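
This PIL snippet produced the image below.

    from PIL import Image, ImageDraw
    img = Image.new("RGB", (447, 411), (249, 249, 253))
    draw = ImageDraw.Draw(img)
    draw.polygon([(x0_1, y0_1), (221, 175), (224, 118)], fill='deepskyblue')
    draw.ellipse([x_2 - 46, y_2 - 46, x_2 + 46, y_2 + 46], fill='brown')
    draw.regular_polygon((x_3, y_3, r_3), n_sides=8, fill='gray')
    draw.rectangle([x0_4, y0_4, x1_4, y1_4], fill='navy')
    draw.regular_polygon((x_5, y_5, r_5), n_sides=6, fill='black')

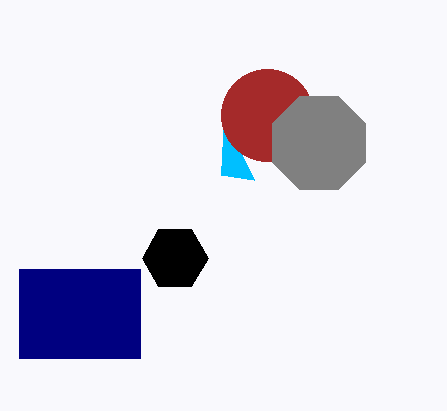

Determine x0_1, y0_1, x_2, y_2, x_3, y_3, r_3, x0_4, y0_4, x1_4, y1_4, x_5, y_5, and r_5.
x0_1 = 254; y0_1 = 180; x_2 = 267; y_2 = 115; x_3 = 319; y_3 = 143; r_3 = 50; x0_4 = 19; y0_4 = 269; x1_4 = 140; y1_4 = 358; x_5 = 175; y_5 = 258; r_5 = 33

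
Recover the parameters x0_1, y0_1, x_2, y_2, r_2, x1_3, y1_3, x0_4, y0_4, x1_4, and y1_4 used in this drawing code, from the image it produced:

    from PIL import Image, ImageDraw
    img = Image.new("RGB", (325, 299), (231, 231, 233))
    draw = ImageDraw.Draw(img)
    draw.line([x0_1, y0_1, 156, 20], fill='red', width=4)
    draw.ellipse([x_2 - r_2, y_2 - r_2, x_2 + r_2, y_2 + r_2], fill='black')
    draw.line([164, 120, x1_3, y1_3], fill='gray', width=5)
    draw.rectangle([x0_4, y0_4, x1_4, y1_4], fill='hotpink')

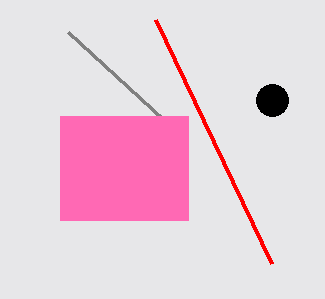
x0_1 = 272
y0_1 = 264
x_2 = 272
y_2 = 100
r_2 = 16
x1_3 = 68
y1_3 = 32
x0_4 = 60
y0_4 = 116
x1_4 = 188
y1_4 = 220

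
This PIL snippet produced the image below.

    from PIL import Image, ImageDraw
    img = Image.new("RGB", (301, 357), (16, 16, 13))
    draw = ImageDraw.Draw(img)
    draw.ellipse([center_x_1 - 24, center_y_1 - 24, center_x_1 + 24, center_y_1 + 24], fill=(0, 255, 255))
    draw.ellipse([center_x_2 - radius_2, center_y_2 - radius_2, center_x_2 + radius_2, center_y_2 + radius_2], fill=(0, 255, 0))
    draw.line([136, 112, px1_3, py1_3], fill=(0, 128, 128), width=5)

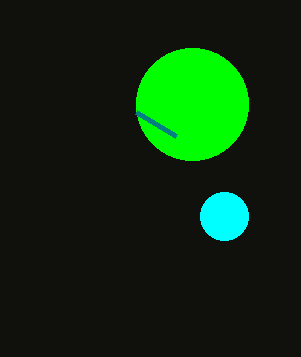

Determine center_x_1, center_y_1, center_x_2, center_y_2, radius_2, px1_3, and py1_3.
center_x_1 = 224; center_y_1 = 216; center_x_2 = 192; center_y_2 = 104; radius_2 = 56; px1_3 = 176; py1_3 = 136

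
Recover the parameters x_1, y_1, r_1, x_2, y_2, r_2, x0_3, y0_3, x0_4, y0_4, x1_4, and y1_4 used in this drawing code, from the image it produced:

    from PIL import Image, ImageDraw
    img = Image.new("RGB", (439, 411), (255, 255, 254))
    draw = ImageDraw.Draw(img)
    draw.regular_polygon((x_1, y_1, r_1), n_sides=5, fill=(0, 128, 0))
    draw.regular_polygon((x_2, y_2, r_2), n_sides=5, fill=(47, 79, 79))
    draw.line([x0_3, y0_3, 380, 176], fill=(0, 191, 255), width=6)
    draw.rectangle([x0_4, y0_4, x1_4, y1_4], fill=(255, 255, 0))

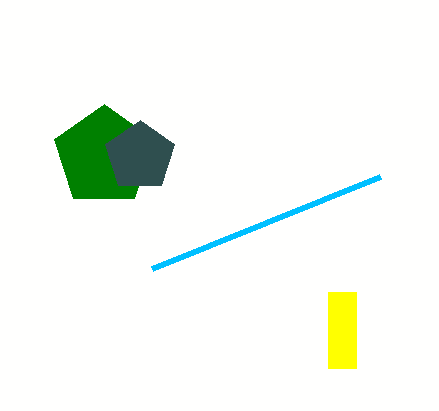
x_1 = 104
y_1 = 156
r_1 = 52
x_2 = 140
y_2 = 156
r_2 = 36
x0_3 = 152
y0_3 = 268
x0_4 = 328
y0_4 = 292
x1_4 = 356
y1_4 = 368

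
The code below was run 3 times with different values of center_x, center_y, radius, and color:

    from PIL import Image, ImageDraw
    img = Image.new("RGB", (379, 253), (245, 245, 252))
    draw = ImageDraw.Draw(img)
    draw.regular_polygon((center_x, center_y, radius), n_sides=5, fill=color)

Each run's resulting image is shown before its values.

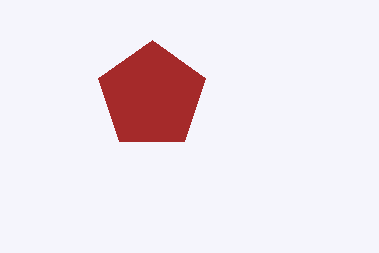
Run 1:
center_x = 152
center_y = 96
radius = 56
color = 'brown'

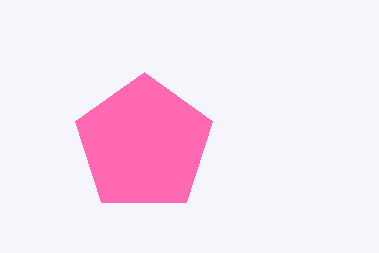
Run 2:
center_x = 144, center_y = 144, radius = 72, color = 'hotpink'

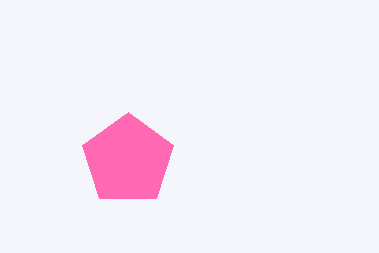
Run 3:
center_x = 128; center_y = 160; radius = 48; color = 'hotpink'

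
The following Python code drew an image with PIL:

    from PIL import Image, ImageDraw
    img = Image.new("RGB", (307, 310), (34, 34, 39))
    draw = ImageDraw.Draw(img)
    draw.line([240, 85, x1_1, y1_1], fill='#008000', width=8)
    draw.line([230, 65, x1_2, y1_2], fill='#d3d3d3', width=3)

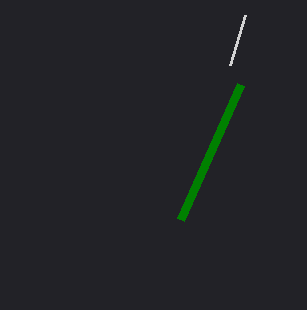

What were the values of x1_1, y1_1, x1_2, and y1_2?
x1_1 = 180
y1_1 = 220
x1_2 = 245
y1_2 = 15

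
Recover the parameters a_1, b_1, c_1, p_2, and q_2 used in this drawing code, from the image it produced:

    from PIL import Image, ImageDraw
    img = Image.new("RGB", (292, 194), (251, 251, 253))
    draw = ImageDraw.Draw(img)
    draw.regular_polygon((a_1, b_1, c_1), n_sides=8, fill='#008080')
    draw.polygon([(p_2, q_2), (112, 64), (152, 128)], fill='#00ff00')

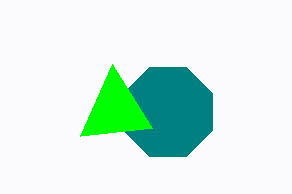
a_1 = 168; b_1 = 112; c_1 = 48; p_2 = 80; q_2 = 136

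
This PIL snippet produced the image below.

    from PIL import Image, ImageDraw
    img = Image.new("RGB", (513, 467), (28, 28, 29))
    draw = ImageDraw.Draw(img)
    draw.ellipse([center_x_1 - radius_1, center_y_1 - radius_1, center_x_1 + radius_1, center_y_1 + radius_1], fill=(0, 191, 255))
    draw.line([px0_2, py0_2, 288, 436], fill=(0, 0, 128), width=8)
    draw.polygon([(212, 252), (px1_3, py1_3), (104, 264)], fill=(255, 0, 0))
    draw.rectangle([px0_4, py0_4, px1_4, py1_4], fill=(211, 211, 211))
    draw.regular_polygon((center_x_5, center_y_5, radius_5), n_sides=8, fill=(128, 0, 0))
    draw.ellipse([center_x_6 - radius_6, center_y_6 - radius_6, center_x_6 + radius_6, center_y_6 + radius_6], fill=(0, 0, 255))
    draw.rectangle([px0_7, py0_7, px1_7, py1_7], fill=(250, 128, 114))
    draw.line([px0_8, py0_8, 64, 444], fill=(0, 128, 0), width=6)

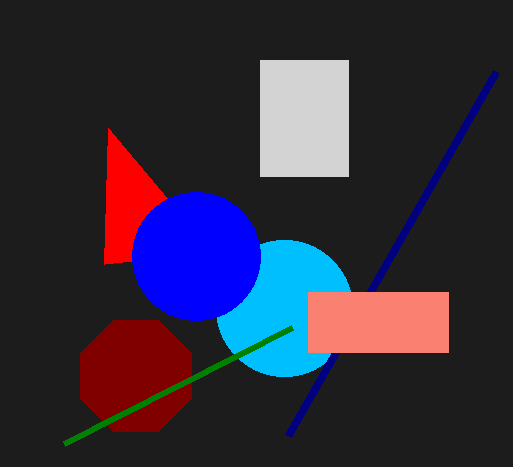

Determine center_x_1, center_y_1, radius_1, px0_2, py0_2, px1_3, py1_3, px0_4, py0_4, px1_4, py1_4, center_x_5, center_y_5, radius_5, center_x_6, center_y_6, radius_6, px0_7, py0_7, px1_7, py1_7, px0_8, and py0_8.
center_x_1 = 284
center_y_1 = 308
radius_1 = 68
px0_2 = 496
py0_2 = 72
px1_3 = 108
py1_3 = 128
px0_4 = 260
py0_4 = 60
px1_4 = 348
py1_4 = 176
center_x_5 = 136
center_y_5 = 376
radius_5 = 60
center_x_6 = 196
center_y_6 = 256
radius_6 = 64
px0_7 = 308
py0_7 = 292
px1_7 = 448
py1_7 = 352
px0_8 = 292
py0_8 = 328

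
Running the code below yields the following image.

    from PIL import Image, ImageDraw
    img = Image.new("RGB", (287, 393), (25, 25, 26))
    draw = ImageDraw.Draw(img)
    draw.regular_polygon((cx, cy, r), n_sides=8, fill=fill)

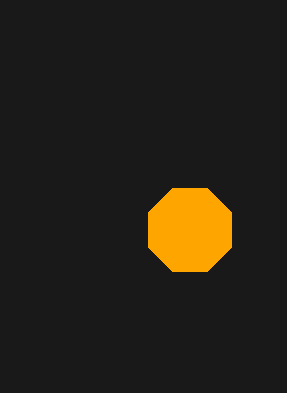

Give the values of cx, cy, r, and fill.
cx = 190, cy = 230, r = 45, fill = 'orange'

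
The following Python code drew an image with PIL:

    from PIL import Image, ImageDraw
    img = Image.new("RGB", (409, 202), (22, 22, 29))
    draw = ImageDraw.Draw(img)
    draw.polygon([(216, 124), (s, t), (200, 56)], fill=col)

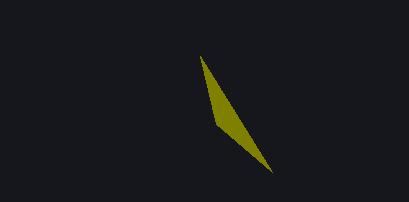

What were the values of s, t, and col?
s = 272
t = 172
col = 'olive'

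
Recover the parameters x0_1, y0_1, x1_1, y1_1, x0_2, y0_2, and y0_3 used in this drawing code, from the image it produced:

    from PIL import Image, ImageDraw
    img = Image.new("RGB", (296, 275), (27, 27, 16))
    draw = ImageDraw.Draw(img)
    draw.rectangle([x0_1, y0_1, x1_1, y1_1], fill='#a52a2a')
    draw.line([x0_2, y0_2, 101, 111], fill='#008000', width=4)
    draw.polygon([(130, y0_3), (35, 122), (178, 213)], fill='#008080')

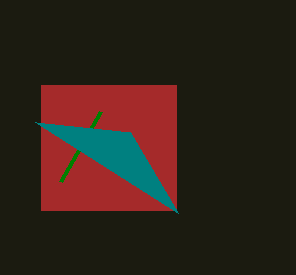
x0_1 = 41
y0_1 = 85
x1_1 = 176
y1_1 = 210
x0_2 = 61
y0_2 = 181
y0_3 = 132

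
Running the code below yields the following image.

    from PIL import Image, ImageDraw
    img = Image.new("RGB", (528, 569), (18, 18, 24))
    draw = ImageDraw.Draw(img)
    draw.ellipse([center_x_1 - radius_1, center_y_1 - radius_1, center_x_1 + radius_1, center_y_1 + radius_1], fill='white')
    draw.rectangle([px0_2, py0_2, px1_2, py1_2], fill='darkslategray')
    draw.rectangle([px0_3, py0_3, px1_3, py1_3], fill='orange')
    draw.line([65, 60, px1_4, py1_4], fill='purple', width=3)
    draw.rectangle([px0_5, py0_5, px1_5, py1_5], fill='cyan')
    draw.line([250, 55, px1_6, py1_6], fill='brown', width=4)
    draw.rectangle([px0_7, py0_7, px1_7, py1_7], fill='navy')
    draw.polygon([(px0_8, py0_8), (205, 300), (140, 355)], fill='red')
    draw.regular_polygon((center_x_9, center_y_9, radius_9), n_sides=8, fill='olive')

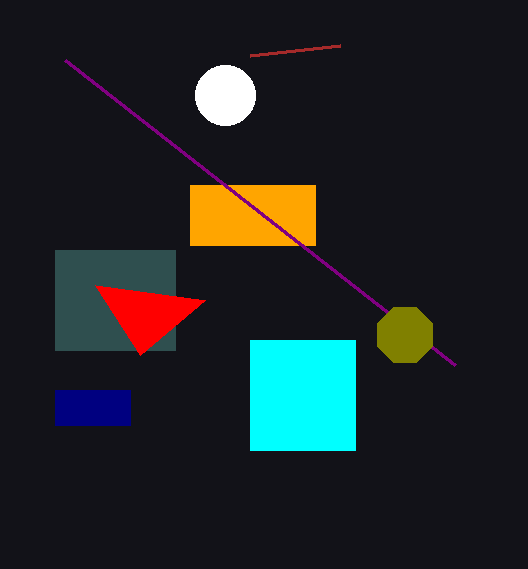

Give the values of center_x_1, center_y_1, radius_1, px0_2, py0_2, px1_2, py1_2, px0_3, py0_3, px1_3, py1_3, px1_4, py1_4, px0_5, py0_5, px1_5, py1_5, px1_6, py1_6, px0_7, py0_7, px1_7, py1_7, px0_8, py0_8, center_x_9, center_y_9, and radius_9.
center_x_1 = 225, center_y_1 = 95, radius_1 = 30, px0_2 = 55, py0_2 = 250, px1_2 = 175, py1_2 = 350, px0_3 = 190, py0_3 = 185, px1_3 = 315, py1_3 = 245, px1_4 = 455, py1_4 = 365, px0_5 = 250, py0_5 = 340, px1_5 = 355, py1_5 = 450, px1_6 = 340, py1_6 = 45, px0_7 = 55, py0_7 = 390, px1_7 = 130, py1_7 = 425, px0_8 = 95, py0_8 = 285, center_x_9 = 405, center_y_9 = 335, radius_9 = 30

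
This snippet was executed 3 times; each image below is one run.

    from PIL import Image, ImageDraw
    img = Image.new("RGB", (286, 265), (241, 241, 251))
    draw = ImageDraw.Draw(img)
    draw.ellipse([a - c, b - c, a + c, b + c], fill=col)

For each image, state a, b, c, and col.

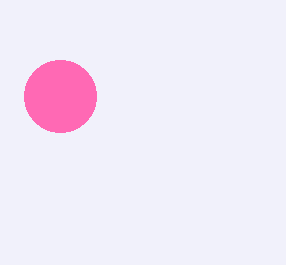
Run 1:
a = 60, b = 96, c = 36, col = 'hotpink'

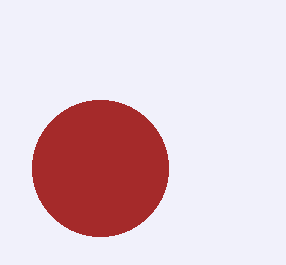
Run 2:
a = 100; b = 168; c = 68; col = 'brown'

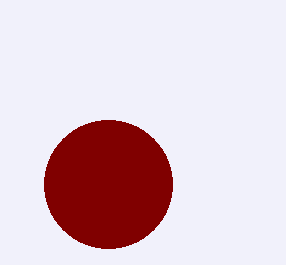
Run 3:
a = 108, b = 184, c = 64, col = 'maroon'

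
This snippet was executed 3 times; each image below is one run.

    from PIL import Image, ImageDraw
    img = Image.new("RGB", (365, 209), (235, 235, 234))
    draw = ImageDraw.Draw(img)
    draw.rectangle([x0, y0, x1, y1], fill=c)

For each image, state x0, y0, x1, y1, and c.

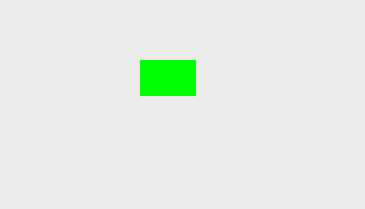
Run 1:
x0 = 140
y0 = 60
x1 = 195
y1 = 95
c = 'lime'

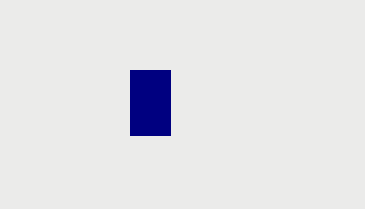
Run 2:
x0 = 130
y0 = 70
x1 = 170
y1 = 135
c = 'navy'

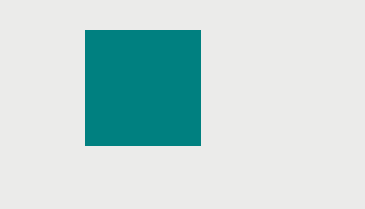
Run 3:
x0 = 85, y0 = 30, x1 = 200, y1 = 145, c = 'teal'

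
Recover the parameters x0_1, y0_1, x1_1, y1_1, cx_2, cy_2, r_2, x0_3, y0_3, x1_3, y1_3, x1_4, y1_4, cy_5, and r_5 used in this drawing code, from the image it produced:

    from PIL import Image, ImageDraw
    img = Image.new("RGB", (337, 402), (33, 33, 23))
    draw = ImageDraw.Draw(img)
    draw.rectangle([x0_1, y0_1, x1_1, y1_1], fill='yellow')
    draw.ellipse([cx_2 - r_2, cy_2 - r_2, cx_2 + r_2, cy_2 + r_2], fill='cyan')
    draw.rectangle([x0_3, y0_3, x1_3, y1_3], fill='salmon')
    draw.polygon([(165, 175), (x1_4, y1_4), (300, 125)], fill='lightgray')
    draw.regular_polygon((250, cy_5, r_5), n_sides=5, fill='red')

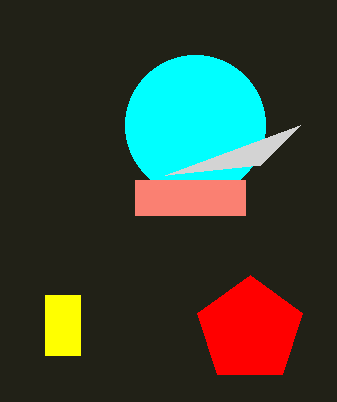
x0_1 = 45, y0_1 = 295, x1_1 = 80, y1_1 = 355, cx_2 = 195, cy_2 = 125, r_2 = 70, x0_3 = 135, y0_3 = 180, x1_3 = 245, y1_3 = 215, x1_4 = 260, y1_4 = 165, cy_5 = 330, r_5 = 55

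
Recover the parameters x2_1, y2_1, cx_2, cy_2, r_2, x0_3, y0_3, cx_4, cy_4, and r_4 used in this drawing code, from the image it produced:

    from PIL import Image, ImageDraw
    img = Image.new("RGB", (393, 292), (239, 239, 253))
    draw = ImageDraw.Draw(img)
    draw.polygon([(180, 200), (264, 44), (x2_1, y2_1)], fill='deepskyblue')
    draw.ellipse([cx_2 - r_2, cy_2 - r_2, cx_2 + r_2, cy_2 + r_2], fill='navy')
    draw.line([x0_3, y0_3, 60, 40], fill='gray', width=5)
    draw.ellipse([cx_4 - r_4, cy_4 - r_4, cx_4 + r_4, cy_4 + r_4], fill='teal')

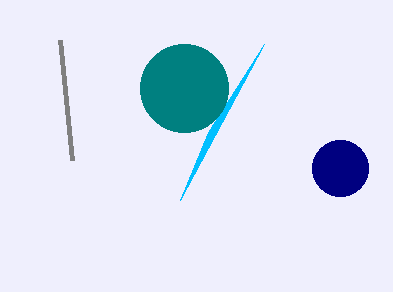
x2_1 = 208
y2_1 = 132
cx_2 = 340
cy_2 = 168
r_2 = 28
x0_3 = 72
y0_3 = 160
cx_4 = 184
cy_4 = 88
r_4 = 44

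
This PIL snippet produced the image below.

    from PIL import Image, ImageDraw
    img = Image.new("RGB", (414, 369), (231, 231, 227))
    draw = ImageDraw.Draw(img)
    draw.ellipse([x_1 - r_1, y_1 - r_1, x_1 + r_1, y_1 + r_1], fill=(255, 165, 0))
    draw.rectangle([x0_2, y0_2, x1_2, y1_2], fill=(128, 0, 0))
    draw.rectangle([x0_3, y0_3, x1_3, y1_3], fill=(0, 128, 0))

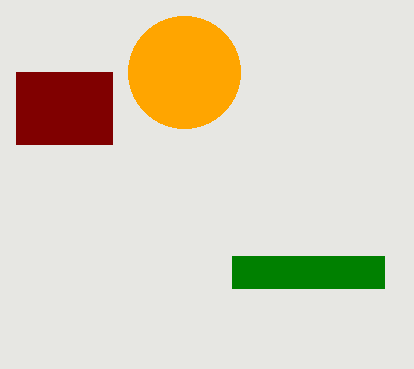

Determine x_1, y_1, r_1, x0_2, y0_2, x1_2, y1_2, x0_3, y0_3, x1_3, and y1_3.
x_1 = 184
y_1 = 72
r_1 = 56
x0_2 = 16
y0_2 = 72
x1_2 = 112
y1_2 = 144
x0_3 = 232
y0_3 = 256
x1_3 = 384
y1_3 = 288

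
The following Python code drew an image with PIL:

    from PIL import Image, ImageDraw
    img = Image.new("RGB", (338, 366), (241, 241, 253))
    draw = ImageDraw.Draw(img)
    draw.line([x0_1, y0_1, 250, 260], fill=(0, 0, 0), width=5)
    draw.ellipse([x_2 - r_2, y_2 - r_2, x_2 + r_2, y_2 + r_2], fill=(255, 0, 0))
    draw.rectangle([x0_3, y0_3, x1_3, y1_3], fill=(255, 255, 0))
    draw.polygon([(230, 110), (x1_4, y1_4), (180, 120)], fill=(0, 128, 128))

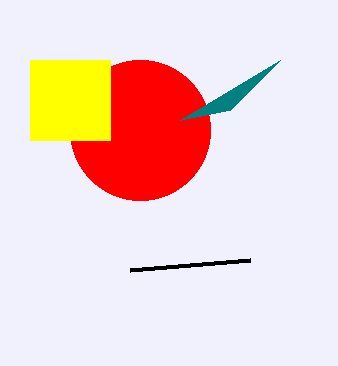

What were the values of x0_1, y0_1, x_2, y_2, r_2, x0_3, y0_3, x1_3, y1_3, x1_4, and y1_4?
x0_1 = 130, y0_1 = 270, x_2 = 140, y_2 = 130, r_2 = 70, x0_3 = 30, y0_3 = 60, x1_3 = 110, y1_3 = 140, x1_4 = 280, y1_4 = 60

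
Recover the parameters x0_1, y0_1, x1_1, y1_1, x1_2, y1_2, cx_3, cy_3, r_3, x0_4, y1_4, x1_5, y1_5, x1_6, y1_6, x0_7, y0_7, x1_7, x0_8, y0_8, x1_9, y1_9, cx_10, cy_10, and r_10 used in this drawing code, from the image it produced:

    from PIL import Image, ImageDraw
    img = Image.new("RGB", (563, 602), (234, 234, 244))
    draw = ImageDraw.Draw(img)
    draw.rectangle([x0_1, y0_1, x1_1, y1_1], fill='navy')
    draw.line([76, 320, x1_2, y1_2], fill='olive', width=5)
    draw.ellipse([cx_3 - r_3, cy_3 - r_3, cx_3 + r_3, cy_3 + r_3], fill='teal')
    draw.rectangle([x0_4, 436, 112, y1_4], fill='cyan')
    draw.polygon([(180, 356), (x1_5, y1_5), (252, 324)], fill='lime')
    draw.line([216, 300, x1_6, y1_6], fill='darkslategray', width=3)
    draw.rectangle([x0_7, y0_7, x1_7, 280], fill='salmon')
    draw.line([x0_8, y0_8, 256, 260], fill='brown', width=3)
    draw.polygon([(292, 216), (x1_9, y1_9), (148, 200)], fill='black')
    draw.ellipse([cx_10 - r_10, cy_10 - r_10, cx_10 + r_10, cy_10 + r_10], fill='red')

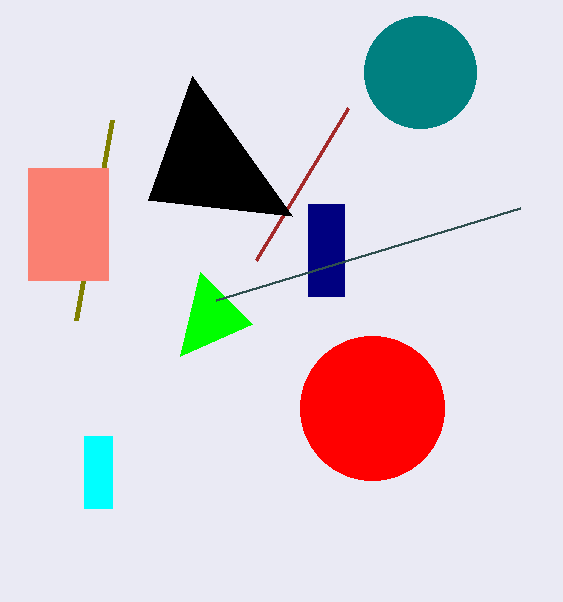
x0_1 = 308; y0_1 = 204; x1_1 = 344; y1_1 = 296; x1_2 = 112; y1_2 = 120; cx_3 = 420; cy_3 = 72; r_3 = 56; x0_4 = 84; y1_4 = 508; x1_5 = 200; y1_5 = 272; x1_6 = 520; y1_6 = 208; x0_7 = 28; y0_7 = 168; x1_7 = 108; x0_8 = 348; y0_8 = 108; x1_9 = 192; y1_9 = 76; cx_10 = 372; cy_10 = 408; r_10 = 72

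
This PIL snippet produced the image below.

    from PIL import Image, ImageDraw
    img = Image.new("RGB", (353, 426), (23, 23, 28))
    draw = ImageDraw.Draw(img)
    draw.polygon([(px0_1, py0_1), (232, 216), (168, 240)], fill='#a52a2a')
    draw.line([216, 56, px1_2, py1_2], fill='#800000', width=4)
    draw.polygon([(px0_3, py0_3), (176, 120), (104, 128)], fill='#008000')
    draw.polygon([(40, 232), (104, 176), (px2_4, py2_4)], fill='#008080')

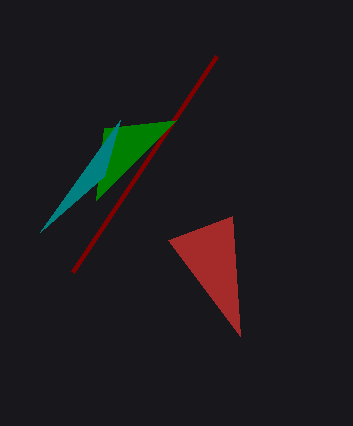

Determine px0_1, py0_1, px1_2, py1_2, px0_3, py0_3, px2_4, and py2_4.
px0_1 = 240, py0_1 = 336, px1_2 = 72, py1_2 = 272, px0_3 = 96, py0_3 = 200, px2_4 = 120, py2_4 = 120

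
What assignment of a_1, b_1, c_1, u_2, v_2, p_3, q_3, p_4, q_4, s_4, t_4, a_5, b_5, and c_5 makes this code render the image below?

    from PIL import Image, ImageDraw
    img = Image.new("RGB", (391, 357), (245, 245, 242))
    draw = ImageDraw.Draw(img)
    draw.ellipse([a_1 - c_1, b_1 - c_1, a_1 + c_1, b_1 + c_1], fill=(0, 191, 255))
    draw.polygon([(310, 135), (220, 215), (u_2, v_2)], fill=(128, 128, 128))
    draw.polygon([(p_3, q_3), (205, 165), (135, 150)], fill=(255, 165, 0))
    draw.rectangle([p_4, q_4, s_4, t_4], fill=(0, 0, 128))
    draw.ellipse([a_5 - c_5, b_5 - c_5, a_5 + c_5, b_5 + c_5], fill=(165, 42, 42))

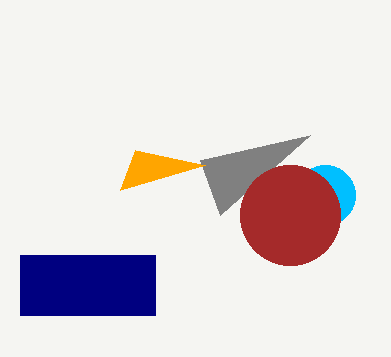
a_1 = 325, b_1 = 195, c_1 = 30, u_2 = 200, v_2 = 160, p_3 = 120, q_3 = 190, p_4 = 20, q_4 = 255, s_4 = 155, t_4 = 315, a_5 = 290, b_5 = 215, c_5 = 50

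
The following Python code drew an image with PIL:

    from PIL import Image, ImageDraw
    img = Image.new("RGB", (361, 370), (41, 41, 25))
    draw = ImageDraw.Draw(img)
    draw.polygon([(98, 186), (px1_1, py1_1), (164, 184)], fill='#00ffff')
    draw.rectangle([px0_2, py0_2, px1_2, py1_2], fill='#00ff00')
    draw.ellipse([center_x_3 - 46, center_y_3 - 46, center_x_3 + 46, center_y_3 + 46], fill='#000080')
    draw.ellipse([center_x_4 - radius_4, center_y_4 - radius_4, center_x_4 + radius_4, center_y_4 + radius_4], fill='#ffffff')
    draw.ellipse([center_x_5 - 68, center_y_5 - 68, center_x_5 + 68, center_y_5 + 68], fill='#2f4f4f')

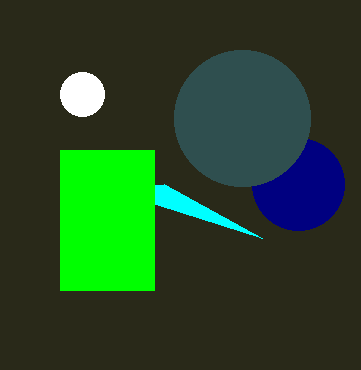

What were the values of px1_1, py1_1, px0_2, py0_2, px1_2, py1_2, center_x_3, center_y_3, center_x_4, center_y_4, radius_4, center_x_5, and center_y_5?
px1_1 = 262, py1_1 = 238, px0_2 = 60, py0_2 = 150, px1_2 = 154, py1_2 = 290, center_x_3 = 298, center_y_3 = 184, center_x_4 = 82, center_y_4 = 94, radius_4 = 22, center_x_5 = 242, center_y_5 = 118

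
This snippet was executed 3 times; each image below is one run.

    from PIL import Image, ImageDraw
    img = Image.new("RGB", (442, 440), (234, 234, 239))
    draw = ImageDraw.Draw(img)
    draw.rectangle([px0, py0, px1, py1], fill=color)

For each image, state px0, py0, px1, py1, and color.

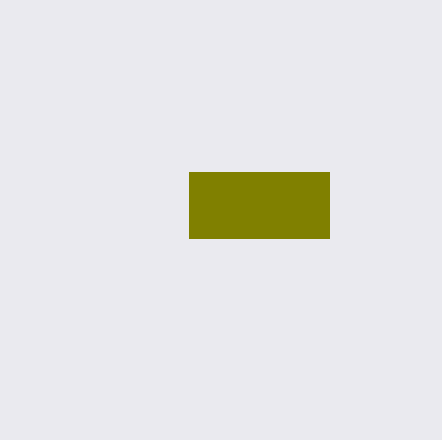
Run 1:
px0 = 189
py0 = 172
px1 = 329
py1 = 238
color = 'olive'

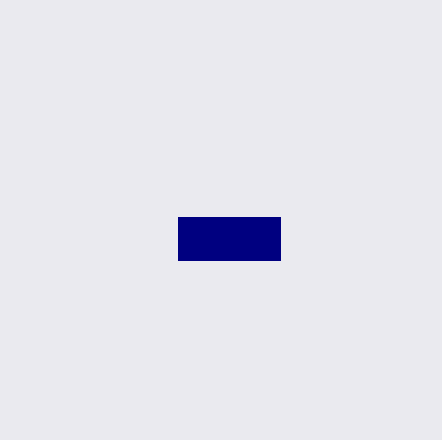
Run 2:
px0 = 178; py0 = 217; px1 = 280; py1 = 260; color = 'navy'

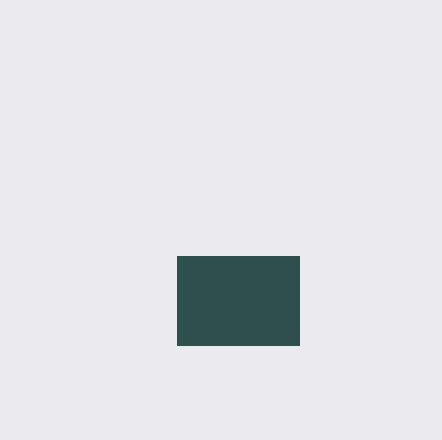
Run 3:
px0 = 177
py0 = 256
px1 = 299
py1 = 345
color = 'darkslategray'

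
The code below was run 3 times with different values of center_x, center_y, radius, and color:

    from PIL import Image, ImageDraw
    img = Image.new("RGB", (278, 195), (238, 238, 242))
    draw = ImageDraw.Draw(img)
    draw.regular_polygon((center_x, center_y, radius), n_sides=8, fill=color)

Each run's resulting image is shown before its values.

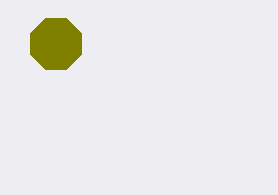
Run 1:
center_x = 56
center_y = 44
radius = 28
color = 'olive'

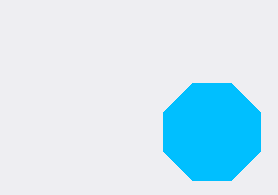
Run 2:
center_x = 212
center_y = 132
radius = 52
color = 'deepskyblue'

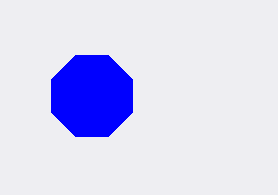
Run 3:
center_x = 92; center_y = 96; radius = 44; color = 'blue'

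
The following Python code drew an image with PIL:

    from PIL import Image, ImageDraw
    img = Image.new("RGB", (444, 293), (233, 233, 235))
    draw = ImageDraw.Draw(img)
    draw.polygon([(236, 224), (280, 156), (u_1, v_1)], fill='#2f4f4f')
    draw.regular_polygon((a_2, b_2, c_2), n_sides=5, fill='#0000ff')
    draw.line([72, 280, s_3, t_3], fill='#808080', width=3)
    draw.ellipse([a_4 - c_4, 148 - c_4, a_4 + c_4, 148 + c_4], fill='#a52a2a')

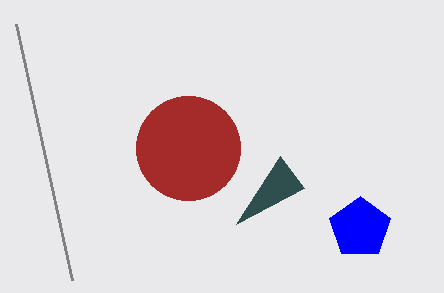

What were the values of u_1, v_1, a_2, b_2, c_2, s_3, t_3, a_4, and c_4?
u_1 = 304
v_1 = 188
a_2 = 360
b_2 = 228
c_2 = 32
s_3 = 16
t_3 = 24
a_4 = 188
c_4 = 52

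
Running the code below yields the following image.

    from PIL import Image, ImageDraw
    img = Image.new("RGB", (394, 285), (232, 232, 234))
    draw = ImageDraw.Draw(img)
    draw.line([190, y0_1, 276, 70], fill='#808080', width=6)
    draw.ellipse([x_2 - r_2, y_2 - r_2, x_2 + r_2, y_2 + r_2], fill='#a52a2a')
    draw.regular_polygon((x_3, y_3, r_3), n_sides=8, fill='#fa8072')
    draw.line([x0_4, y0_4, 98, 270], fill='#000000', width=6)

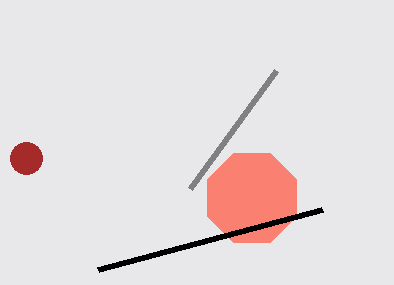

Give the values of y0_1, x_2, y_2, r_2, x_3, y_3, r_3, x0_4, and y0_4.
y0_1 = 188; x_2 = 26; y_2 = 158; r_2 = 16; x_3 = 252; y_3 = 198; r_3 = 48; x0_4 = 322; y0_4 = 210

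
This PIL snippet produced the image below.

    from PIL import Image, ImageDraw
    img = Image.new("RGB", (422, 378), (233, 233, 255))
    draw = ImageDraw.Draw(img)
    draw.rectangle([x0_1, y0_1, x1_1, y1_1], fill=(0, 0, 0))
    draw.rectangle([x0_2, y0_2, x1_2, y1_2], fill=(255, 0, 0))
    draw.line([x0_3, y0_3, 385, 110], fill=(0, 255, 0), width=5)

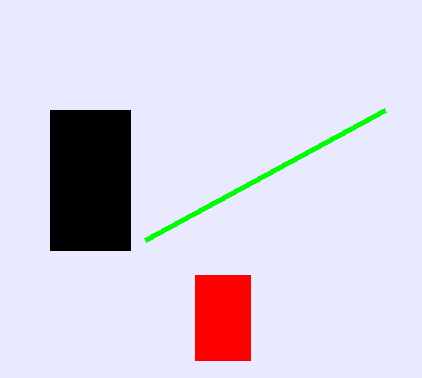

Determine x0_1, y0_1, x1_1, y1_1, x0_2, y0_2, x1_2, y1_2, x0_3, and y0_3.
x0_1 = 50
y0_1 = 110
x1_1 = 130
y1_1 = 250
x0_2 = 195
y0_2 = 275
x1_2 = 250
y1_2 = 360
x0_3 = 145
y0_3 = 240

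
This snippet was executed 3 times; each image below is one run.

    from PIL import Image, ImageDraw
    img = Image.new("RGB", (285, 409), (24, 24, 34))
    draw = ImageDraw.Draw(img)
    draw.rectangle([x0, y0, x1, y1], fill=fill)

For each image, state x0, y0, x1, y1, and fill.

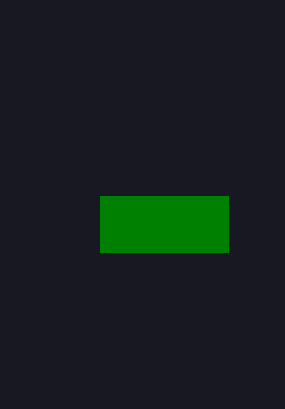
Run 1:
x0 = 100
y0 = 196
x1 = 228
y1 = 252
fill = 'green'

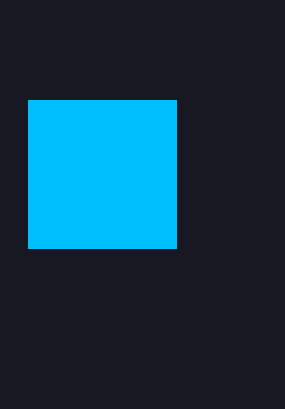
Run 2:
x0 = 28; y0 = 100; x1 = 176; y1 = 248; fill = 'deepskyblue'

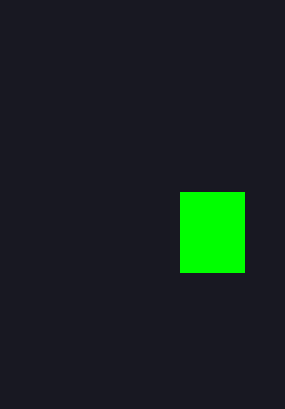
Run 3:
x0 = 180, y0 = 192, x1 = 244, y1 = 272, fill = 'lime'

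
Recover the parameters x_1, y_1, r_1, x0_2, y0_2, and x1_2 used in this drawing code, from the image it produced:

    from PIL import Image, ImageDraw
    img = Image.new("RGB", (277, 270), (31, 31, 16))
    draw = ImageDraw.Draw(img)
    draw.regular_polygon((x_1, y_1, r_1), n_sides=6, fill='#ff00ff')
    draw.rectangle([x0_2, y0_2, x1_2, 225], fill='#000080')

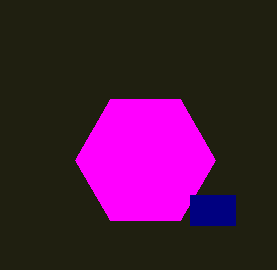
x_1 = 145
y_1 = 160
r_1 = 70
x0_2 = 190
y0_2 = 195
x1_2 = 235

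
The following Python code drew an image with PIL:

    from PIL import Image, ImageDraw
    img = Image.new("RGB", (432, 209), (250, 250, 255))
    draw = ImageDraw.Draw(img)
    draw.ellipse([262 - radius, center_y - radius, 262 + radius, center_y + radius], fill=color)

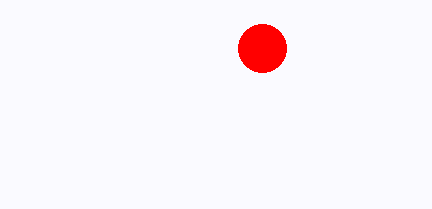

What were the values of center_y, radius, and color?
center_y = 48; radius = 24; color = 'red'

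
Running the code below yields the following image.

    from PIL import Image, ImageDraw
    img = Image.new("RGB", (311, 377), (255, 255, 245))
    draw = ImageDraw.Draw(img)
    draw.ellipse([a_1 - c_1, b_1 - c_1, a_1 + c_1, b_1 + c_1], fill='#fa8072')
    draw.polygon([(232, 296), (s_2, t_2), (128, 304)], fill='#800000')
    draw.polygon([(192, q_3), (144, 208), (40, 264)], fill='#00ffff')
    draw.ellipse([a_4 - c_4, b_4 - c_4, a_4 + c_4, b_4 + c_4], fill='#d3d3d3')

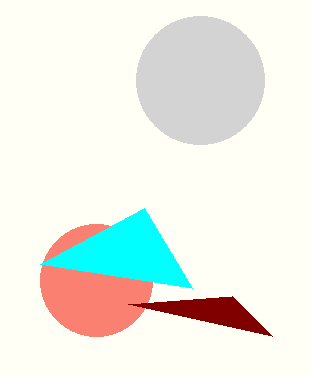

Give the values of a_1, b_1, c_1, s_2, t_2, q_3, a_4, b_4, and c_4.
a_1 = 96; b_1 = 280; c_1 = 56; s_2 = 272; t_2 = 336; q_3 = 288; a_4 = 200; b_4 = 80; c_4 = 64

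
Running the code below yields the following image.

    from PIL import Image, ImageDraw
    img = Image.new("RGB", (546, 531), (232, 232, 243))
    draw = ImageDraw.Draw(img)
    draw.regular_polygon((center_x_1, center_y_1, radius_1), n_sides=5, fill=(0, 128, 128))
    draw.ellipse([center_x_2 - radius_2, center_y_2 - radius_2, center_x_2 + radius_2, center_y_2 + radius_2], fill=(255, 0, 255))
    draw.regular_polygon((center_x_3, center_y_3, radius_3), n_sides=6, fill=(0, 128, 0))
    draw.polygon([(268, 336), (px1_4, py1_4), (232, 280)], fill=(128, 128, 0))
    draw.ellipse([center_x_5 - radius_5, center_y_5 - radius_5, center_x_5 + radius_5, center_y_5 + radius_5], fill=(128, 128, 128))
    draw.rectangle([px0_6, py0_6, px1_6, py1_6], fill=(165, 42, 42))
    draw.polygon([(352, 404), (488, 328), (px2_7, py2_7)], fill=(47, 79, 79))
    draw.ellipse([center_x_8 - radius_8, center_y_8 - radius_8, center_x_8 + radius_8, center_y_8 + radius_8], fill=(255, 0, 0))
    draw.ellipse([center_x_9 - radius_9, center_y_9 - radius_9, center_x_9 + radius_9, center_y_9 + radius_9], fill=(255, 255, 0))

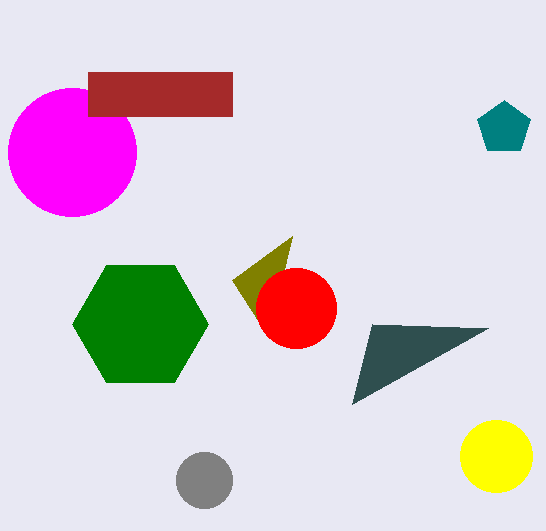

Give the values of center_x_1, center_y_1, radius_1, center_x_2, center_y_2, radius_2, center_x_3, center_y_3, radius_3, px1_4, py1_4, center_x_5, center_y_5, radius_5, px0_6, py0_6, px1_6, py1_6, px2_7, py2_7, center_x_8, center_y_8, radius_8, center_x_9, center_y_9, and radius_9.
center_x_1 = 504; center_y_1 = 128; radius_1 = 28; center_x_2 = 72; center_y_2 = 152; radius_2 = 64; center_x_3 = 140; center_y_3 = 324; radius_3 = 68; px1_4 = 292; py1_4 = 236; center_x_5 = 204; center_y_5 = 480; radius_5 = 28; px0_6 = 88; py0_6 = 72; px1_6 = 232; py1_6 = 116; px2_7 = 372; py2_7 = 324; center_x_8 = 296; center_y_8 = 308; radius_8 = 40; center_x_9 = 496; center_y_9 = 456; radius_9 = 36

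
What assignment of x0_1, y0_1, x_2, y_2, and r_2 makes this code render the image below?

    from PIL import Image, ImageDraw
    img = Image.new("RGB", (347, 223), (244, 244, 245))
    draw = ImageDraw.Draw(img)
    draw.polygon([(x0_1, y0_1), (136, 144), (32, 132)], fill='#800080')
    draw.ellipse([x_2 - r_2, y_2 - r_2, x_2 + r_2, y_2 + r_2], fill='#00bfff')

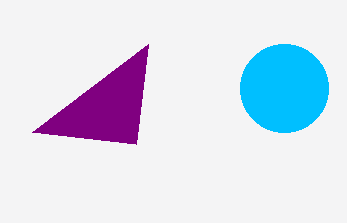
x0_1 = 148
y0_1 = 44
x_2 = 284
y_2 = 88
r_2 = 44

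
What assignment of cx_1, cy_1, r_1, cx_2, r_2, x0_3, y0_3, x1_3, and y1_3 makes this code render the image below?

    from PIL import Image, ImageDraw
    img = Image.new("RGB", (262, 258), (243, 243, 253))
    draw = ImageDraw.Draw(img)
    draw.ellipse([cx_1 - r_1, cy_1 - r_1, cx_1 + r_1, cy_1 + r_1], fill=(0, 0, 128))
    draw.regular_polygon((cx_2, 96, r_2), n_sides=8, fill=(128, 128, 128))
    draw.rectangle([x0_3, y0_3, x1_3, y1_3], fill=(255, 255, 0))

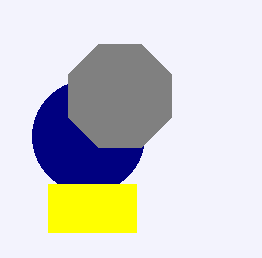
cx_1 = 88
cy_1 = 136
r_1 = 56
cx_2 = 120
r_2 = 56
x0_3 = 48
y0_3 = 184
x1_3 = 136
y1_3 = 232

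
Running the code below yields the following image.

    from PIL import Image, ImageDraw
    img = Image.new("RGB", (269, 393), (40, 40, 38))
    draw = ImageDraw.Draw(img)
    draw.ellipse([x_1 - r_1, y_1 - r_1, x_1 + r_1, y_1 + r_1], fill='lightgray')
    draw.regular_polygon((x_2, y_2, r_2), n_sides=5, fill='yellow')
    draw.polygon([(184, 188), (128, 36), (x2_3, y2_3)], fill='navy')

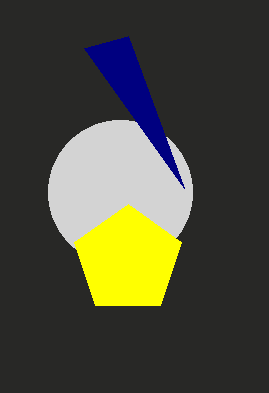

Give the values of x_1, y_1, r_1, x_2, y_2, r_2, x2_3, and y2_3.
x_1 = 120; y_1 = 192; r_1 = 72; x_2 = 128; y_2 = 260; r_2 = 56; x2_3 = 84; y2_3 = 48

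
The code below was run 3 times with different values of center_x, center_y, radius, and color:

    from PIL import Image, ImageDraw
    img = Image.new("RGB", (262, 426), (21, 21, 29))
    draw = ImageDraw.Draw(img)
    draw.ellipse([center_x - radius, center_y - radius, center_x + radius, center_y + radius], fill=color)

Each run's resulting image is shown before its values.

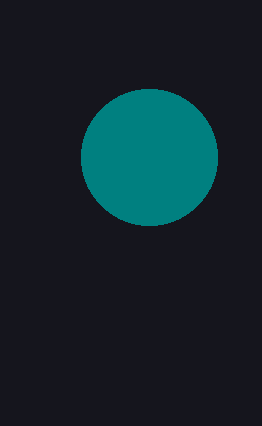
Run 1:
center_x = 149
center_y = 157
radius = 68
color = 'teal'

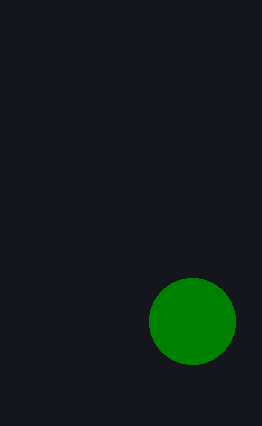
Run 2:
center_x = 192
center_y = 321
radius = 43
color = 'green'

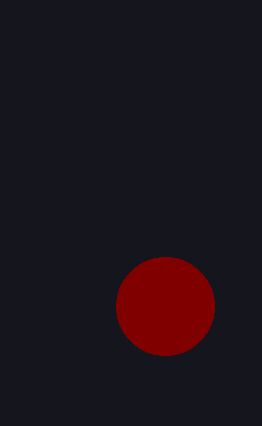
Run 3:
center_x = 165; center_y = 306; radius = 49; color = 'maroon'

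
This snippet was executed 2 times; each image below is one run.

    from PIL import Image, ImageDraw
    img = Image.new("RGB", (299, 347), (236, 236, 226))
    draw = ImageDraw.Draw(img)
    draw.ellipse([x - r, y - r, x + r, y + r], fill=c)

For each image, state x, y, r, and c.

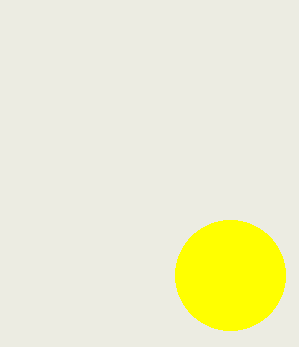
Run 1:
x = 230
y = 275
r = 55
c = 'yellow'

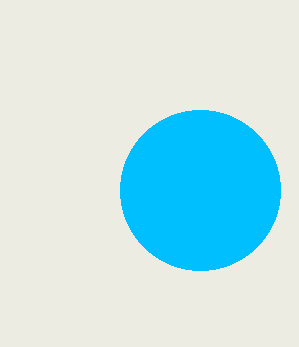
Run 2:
x = 200; y = 190; r = 80; c = 'deepskyblue'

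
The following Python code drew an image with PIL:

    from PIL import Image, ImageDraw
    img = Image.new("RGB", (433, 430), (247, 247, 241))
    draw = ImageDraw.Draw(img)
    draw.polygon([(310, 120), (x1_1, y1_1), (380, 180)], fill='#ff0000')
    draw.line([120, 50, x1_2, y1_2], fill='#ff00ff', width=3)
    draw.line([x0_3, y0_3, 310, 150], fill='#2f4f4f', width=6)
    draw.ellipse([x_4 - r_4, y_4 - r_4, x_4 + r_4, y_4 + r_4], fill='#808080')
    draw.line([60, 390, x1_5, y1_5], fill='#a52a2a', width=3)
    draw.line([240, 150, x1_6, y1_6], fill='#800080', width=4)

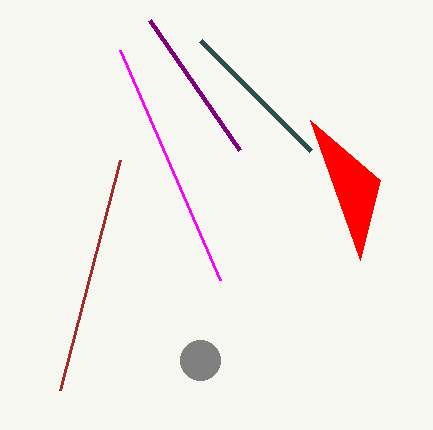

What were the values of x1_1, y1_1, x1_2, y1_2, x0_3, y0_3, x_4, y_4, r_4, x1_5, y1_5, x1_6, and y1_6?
x1_1 = 360; y1_1 = 260; x1_2 = 220; y1_2 = 280; x0_3 = 200; y0_3 = 40; x_4 = 200; y_4 = 360; r_4 = 20; x1_5 = 120; y1_5 = 160; x1_6 = 150; y1_6 = 20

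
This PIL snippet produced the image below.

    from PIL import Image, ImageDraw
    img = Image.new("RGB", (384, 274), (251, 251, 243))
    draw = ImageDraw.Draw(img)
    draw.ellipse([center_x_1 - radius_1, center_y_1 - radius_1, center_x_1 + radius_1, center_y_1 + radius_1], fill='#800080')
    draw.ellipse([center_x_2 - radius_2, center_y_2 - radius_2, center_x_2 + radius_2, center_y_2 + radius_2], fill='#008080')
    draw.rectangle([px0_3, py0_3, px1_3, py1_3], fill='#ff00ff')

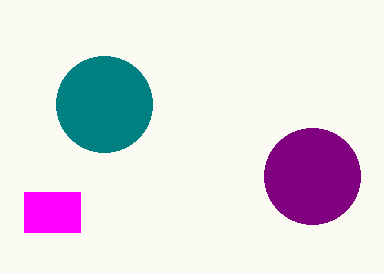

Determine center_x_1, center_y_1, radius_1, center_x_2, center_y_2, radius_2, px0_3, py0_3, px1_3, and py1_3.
center_x_1 = 312; center_y_1 = 176; radius_1 = 48; center_x_2 = 104; center_y_2 = 104; radius_2 = 48; px0_3 = 24; py0_3 = 192; px1_3 = 80; py1_3 = 232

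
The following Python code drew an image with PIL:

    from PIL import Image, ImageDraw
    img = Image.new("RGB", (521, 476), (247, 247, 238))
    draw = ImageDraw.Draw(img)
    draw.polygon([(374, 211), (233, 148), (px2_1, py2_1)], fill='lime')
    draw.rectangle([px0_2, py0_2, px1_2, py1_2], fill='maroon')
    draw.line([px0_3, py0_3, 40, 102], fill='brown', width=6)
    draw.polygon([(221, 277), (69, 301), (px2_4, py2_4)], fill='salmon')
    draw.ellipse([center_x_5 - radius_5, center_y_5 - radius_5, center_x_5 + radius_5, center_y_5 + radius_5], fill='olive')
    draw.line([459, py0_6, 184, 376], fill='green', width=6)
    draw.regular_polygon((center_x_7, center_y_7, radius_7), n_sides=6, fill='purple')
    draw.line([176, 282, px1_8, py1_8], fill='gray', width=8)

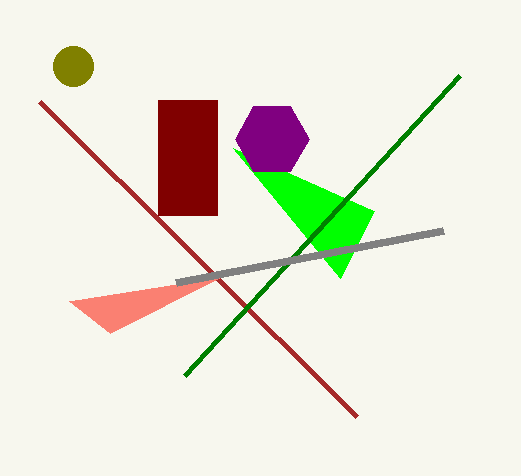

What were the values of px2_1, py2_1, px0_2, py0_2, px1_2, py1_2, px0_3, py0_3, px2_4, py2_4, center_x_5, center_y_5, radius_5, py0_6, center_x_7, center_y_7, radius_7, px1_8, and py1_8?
px2_1 = 340; py2_1 = 278; px0_2 = 158; py0_2 = 100; px1_2 = 217; py1_2 = 215; px0_3 = 357; py0_3 = 417; px2_4 = 110; py2_4 = 333; center_x_5 = 73; center_y_5 = 66; radius_5 = 20; py0_6 = 76; center_x_7 = 272; center_y_7 = 139; radius_7 = 37; px1_8 = 443; py1_8 = 230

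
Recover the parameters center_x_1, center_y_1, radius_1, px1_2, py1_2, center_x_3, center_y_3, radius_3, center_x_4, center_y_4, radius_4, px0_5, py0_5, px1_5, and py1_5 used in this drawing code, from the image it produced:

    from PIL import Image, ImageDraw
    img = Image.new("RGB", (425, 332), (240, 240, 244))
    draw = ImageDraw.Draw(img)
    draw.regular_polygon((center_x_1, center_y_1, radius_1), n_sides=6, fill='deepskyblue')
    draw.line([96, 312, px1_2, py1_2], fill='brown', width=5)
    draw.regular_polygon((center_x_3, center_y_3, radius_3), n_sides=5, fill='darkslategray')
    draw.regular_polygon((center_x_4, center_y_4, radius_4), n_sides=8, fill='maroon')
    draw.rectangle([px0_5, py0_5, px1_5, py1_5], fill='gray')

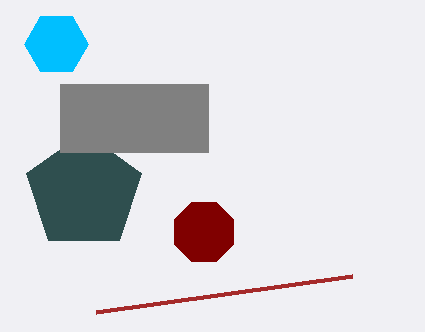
center_x_1 = 56, center_y_1 = 44, radius_1 = 32, px1_2 = 352, py1_2 = 276, center_x_3 = 84, center_y_3 = 192, radius_3 = 60, center_x_4 = 204, center_y_4 = 232, radius_4 = 32, px0_5 = 60, py0_5 = 84, px1_5 = 208, py1_5 = 152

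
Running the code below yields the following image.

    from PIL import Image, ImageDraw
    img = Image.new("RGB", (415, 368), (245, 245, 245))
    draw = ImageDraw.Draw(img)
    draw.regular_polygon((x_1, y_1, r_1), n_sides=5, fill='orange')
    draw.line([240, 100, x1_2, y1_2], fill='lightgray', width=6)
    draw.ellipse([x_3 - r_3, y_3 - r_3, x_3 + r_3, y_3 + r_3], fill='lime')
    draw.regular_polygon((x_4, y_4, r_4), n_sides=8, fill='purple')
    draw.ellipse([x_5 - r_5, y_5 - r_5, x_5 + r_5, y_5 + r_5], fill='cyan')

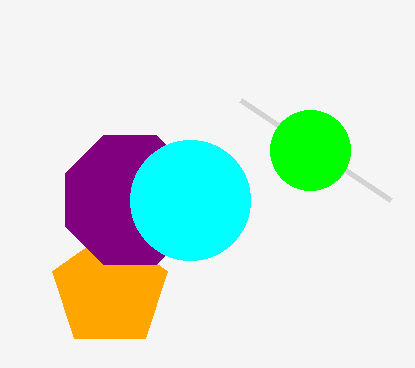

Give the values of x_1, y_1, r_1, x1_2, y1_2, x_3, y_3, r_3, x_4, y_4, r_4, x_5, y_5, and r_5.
x_1 = 110
y_1 = 290
r_1 = 60
x1_2 = 390
y1_2 = 200
x_3 = 310
y_3 = 150
r_3 = 40
x_4 = 130
y_4 = 200
r_4 = 70
x_5 = 190
y_5 = 200
r_5 = 60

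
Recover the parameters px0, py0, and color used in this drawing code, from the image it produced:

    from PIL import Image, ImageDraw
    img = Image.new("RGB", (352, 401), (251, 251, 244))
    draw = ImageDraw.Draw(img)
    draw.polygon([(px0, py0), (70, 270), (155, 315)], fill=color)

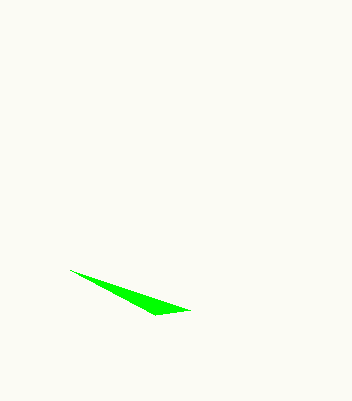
px0 = 190; py0 = 310; color = 'lime'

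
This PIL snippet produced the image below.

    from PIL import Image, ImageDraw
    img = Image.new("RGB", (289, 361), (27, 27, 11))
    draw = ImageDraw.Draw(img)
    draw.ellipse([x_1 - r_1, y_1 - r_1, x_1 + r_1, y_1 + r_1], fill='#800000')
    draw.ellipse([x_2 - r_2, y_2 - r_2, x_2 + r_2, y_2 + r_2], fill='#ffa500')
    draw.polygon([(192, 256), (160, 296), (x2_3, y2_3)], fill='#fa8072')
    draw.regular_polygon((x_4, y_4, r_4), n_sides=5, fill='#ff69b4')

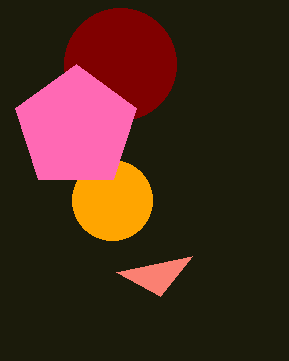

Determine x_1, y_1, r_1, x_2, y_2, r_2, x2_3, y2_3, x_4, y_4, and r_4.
x_1 = 120, y_1 = 64, r_1 = 56, x_2 = 112, y_2 = 200, r_2 = 40, x2_3 = 116, y2_3 = 272, x_4 = 76, y_4 = 128, r_4 = 64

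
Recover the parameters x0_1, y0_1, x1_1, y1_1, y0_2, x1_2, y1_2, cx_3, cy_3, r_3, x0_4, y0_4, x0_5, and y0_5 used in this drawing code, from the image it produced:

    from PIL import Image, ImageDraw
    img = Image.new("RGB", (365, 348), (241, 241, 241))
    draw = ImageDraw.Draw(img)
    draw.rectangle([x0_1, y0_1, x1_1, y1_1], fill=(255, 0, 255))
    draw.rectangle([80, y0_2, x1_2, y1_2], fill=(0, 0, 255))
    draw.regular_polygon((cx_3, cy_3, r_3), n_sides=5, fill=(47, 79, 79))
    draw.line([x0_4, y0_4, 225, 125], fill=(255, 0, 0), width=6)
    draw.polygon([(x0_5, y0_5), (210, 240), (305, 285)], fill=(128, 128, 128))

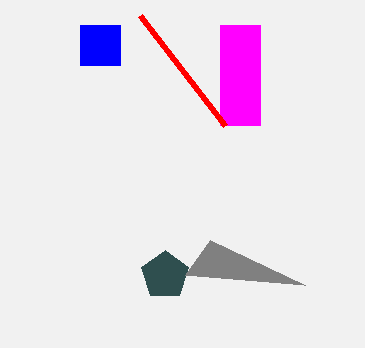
x0_1 = 220
y0_1 = 25
x1_1 = 260
y1_1 = 125
y0_2 = 25
x1_2 = 120
y1_2 = 65
cx_3 = 165
cy_3 = 275
r_3 = 25
x0_4 = 140
y0_4 = 15
x0_5 = 185
y0_5 = 275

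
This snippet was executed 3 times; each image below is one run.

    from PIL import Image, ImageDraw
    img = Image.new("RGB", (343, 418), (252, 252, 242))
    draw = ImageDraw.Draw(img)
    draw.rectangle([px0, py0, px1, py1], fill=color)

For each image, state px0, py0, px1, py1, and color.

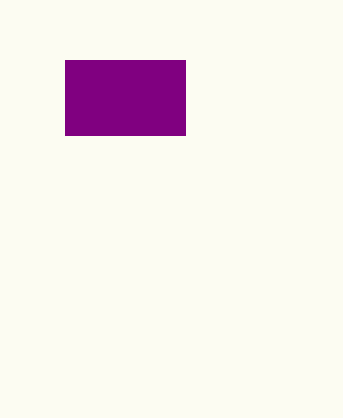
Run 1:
px0 = 65; py0 = 60; px1 = 185; py1 = 135; color = 'purple'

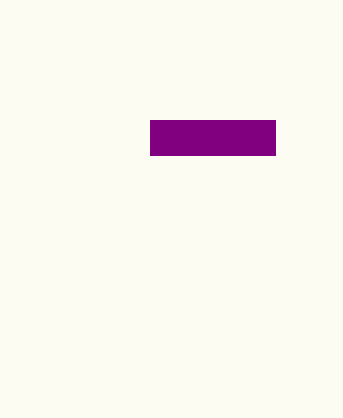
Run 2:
px0 = 150; py0 = 120; px1 = 275; py1 = 155; color = 'purple'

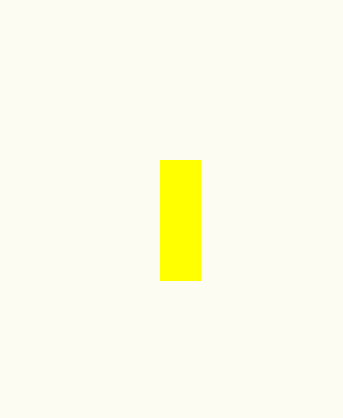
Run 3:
px0 = 160
py0 = 160
px1 = 200
py1 = 280
color = 'yellow'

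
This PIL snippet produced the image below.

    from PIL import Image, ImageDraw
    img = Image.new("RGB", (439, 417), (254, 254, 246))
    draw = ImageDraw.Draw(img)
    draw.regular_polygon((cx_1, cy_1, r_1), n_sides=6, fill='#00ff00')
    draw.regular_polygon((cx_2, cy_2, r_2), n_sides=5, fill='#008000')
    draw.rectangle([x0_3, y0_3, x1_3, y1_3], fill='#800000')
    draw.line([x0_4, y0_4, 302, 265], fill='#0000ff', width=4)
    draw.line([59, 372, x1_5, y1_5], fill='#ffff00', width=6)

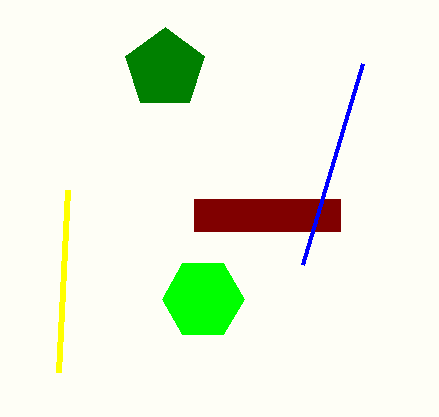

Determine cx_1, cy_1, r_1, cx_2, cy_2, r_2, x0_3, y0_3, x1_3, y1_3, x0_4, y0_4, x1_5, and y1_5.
cx_1 = 203; cy_1 = 299; r_1 = 41; cx_2 = 165; cy_2 = 69; r_2 = 42; x0_3 = 194; y0_3 = 199; x1_3 = 340; y1_3 = 231; x0_4 = 362; y0_4 = 64; x1_5 = 68; y1_5 = 190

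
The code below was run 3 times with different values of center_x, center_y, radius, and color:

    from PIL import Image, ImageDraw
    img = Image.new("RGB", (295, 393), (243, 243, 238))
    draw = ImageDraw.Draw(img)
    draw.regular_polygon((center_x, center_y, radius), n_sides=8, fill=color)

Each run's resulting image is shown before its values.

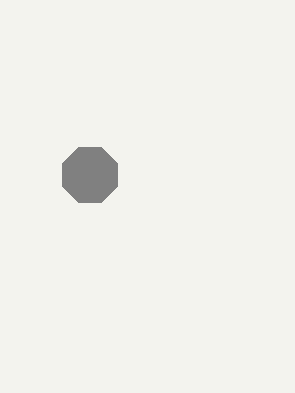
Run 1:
center_x = 90, center_y = 175, radius = 30, color = 'gray'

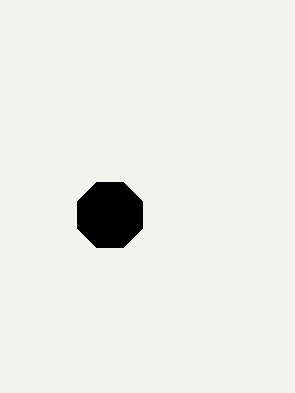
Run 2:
center_x = 110; center_y = 215; radius = 35; color = 'black'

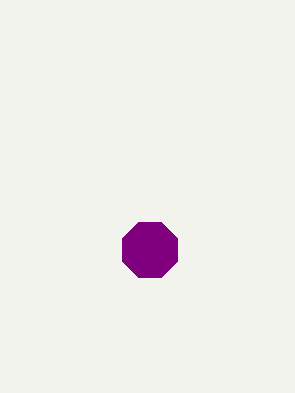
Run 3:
center_x = 150
center_y = 250
radius = 30
color = 'purple'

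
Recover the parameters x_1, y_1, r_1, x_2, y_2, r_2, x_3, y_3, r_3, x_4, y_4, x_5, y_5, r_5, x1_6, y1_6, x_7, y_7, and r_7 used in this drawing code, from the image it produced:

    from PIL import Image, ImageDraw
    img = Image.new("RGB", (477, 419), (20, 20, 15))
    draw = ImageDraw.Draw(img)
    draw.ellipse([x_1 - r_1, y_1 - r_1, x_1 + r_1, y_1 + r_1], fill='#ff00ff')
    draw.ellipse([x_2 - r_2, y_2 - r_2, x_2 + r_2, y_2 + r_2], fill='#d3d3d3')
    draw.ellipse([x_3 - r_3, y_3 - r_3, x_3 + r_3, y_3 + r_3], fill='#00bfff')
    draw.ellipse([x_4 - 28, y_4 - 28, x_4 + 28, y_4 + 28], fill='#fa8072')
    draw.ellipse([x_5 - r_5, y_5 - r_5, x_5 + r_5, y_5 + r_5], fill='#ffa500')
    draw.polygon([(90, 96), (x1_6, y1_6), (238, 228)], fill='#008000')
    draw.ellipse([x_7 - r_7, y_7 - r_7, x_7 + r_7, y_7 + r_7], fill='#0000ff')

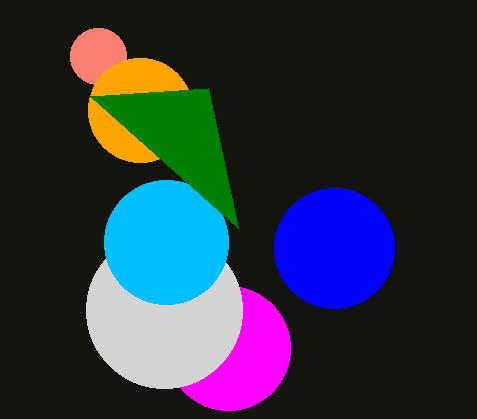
x_1 = 228, y_1 = 348, r_1 = 62, x_2 = 164, y_2 = 310, r_2 = 78, x_3 = 166, y_3 = 242, r_3 = 62, x_4 = 98, y_4 = 56, x_5 = 140, y_5 = 110, r_5 = 52, x1_6 = 208, y1_6 = 88, x_7 = 334, y_7 = 248, r_7 = 60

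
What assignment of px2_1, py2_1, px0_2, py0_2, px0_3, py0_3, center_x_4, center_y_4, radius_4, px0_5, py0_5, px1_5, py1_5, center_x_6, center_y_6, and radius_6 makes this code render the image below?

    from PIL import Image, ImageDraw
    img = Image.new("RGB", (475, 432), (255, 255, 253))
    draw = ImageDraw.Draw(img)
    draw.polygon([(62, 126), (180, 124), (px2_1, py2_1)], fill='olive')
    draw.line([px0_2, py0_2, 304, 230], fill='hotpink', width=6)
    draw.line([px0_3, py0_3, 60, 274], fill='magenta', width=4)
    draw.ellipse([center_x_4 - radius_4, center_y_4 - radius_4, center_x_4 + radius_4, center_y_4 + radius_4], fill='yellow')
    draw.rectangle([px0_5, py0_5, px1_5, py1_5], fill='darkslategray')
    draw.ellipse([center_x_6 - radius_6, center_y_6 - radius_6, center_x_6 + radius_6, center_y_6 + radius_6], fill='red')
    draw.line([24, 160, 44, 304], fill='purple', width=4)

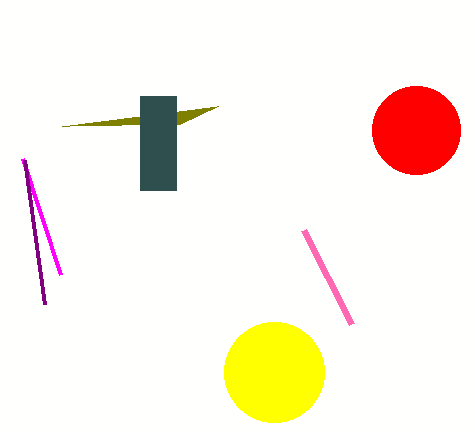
px2_1 = 218, py2_1 = 106, px0_2 = 352, py0_2 = 324, px0_3 = 22, py0_3 = 158, center_x_4 = 274, center_y_4 = 372, radius_4 = 50, px0_5 = 140, py0_5 = 96, px1_5 = 176, py1_5 = 190, center_x_6 = 416, center_y_6 = 130, radius_6 = 44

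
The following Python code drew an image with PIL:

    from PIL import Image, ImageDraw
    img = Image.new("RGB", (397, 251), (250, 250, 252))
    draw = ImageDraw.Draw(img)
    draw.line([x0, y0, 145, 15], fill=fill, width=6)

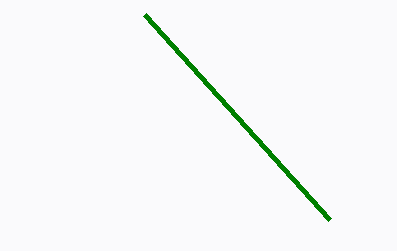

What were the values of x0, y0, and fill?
x0 = 330, y0 = 220, fill = 'green'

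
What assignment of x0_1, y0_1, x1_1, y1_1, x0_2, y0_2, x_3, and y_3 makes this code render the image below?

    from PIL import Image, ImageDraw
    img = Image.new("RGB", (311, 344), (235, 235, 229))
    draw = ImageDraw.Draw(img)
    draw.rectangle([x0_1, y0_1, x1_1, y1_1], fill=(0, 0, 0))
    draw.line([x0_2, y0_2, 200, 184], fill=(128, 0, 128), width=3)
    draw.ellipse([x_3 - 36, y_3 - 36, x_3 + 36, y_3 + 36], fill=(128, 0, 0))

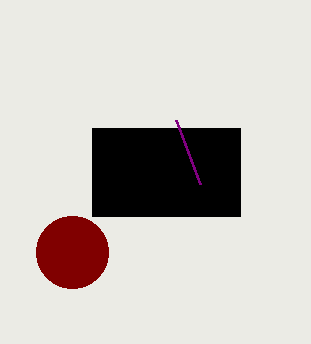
x0_1 = 92, y0_1 = 128, x1_1 = 240, y1_1 = 216, x0_2 = 176, y0_2 = 120, x_3 = 72, y_3 = 252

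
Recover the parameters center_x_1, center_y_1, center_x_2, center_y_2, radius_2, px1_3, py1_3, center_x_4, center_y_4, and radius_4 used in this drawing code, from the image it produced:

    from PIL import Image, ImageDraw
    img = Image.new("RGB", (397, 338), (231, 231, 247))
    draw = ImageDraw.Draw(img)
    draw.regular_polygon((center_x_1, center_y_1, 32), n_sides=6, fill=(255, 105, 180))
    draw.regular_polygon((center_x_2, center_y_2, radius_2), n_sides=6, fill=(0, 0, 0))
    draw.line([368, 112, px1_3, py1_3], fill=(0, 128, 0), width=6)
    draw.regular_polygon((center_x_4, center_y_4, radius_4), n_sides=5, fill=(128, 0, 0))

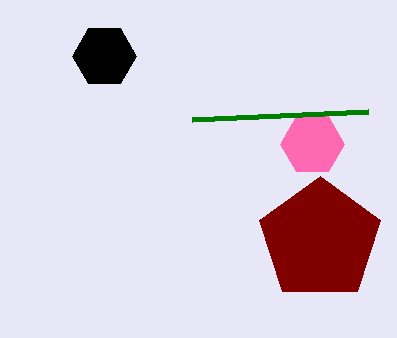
center_x_1 = 312, center_y_1 = 144, center_x_2 = 104, center_y_2 = 56, radius_2 = 32, px1_3 = 192, py1_3 = 120, center_x_4 = 320, center_y_4 = 240, radius_4 = 64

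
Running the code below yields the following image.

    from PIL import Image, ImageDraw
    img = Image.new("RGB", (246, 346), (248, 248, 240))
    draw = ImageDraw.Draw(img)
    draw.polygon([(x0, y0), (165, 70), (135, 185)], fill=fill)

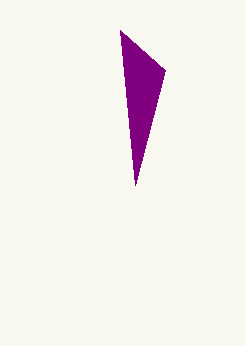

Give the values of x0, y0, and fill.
x0 = 120
y0 = 30
fill = 'purple'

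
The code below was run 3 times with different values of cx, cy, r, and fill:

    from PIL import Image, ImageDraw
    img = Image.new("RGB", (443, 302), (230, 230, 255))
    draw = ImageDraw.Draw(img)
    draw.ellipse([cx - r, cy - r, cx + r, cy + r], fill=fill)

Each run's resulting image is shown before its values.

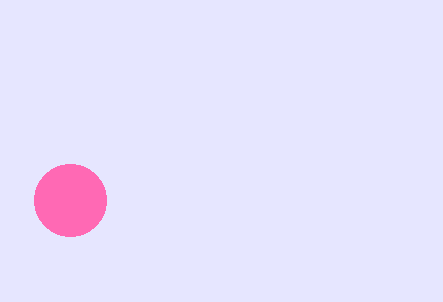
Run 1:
cx = 70, cy = 200, r = 36, fill = 'hotpink'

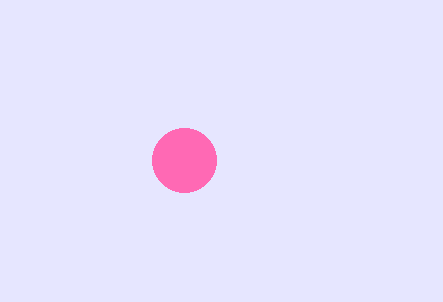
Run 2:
cx = 184, cy = 160, r = 32, fill = 'hotpink'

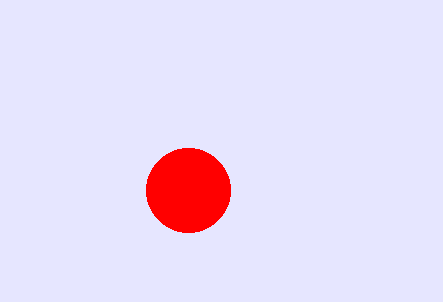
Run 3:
cx = 188; cy = 190; r = 42; fill = 'red'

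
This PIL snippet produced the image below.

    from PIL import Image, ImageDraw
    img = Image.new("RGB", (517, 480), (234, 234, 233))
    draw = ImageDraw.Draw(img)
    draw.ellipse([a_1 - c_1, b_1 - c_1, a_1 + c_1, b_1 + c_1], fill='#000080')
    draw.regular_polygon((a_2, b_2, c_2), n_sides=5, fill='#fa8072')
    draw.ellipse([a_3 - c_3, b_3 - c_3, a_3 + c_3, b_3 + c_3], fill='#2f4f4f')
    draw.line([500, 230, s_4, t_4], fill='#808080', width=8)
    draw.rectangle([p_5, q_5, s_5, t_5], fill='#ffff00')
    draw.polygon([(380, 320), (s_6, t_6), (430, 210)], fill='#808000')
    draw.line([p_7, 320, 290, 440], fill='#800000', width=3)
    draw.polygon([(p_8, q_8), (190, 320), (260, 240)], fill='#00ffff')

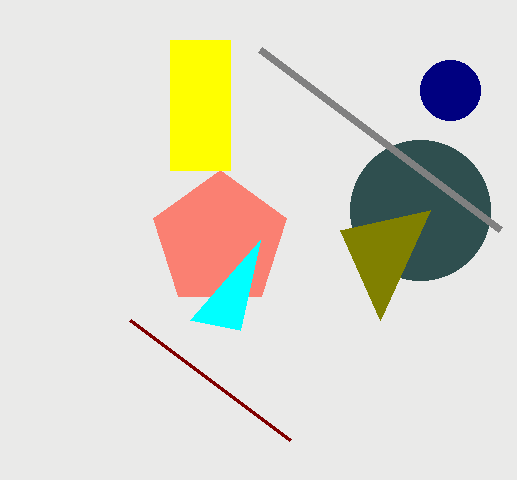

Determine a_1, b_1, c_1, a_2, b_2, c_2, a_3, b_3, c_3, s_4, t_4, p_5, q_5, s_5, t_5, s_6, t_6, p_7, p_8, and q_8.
a_1 = 450
b_1 = 90
c_1 = 30
a_2 = 220
b_2 = 240
c_2 = 70
a_3 = 420
b_3 = 210
c_3 = 70
s_4 = 260
t_4 = 50
p_5 = 170
q_5 = 40
s_5 = 230
t_5 = 170
s_6 = 340
t_6 = 230
p_7 = 130
p_8 = 240
q_8 = 330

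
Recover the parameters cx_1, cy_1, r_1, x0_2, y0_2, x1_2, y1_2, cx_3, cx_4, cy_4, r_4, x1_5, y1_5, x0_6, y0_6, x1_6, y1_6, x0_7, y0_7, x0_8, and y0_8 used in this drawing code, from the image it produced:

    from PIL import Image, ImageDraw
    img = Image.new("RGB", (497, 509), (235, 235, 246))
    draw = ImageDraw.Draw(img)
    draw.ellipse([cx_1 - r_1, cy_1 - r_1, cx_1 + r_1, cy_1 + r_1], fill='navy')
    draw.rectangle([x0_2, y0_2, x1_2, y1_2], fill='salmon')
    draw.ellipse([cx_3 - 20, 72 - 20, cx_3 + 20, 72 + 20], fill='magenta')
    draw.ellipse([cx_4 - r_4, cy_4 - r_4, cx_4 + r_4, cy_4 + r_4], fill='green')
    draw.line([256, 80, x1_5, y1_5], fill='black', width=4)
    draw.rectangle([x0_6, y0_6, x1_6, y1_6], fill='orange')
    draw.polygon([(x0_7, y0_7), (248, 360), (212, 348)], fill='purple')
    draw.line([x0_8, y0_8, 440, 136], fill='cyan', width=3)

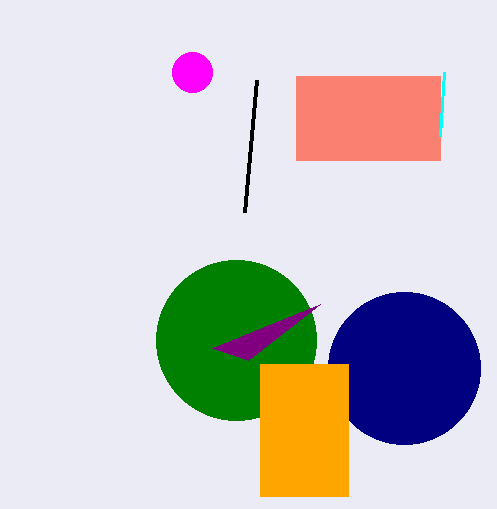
cx_1 = 404, cy_1 = 368, r_1 = 76, x0_2 = 296, y0_2 = 76, x1_2 = 440, y1_2 = 160, cx_3 = 192, cx_4 = 236, cy_4 = 340, r_4 = 80, x1_5 = 244, y1_5 = 212, x0_6 = 260, y0_6 = 364, x1_6 = 348, y1_6 = 496, x0_7 = 320, y0_7 = 304, x0_8 = 444, y0_8 = 72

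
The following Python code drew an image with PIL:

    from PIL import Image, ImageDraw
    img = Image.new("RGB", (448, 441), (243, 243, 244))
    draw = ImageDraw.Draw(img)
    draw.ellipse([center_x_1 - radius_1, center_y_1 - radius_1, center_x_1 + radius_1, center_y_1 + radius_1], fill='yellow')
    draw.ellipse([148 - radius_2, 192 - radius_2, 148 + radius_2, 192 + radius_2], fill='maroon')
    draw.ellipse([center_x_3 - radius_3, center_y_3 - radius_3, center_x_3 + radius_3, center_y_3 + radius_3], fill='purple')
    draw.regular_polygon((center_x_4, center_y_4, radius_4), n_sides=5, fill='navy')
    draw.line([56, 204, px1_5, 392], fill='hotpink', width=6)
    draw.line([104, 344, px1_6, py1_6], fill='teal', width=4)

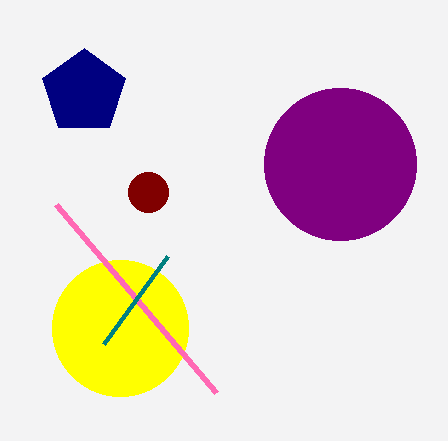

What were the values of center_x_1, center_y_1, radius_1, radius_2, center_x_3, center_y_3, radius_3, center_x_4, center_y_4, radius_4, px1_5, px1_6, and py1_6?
center_x_1 = 120; center_y_1 = 328; radius_1 = 68; radius_2 = 20; center_x_3 = 340; center_y_3 = 164; radius_3 = 76; center_x_4 = 84; center_y_4 = 92; radius_4 = 44; px1_5 = 216; px1_6 = 168; py1_6 = 256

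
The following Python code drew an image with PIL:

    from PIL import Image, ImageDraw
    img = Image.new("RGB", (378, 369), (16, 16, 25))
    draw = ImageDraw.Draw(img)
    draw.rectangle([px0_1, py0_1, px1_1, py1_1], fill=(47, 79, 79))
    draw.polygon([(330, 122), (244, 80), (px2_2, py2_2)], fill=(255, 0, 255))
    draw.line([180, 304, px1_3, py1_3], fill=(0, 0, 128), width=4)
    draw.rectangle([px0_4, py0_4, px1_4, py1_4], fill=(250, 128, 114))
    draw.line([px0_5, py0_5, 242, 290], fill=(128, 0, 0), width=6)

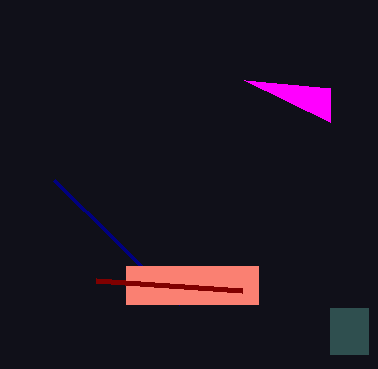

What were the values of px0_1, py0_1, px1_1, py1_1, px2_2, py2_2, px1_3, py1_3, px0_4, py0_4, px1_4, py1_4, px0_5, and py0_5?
px0_1 = 330
py0_1 = 308
px1_1 = 368
py1_1 = 354
px2_2 = 330
py2_2 = 88
px1_3 = 54
py1_3 = 180
px0_4 = 126
py0_4 = 266
px1_4 = 258
py1_4 = 304
px0_5 = 96
py0_5 = 280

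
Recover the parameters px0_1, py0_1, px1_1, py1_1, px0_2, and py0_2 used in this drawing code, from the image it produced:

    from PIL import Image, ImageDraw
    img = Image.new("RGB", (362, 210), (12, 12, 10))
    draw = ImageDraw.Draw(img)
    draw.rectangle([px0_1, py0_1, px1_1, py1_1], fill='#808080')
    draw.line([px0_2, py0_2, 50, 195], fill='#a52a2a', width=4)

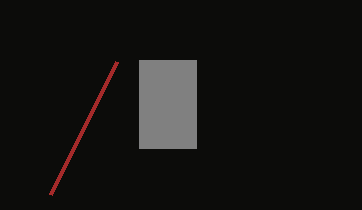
px0_1 = 139
py0_1 = 60
px1_1 = 196
py1_1 = 148
px0_2 = 116
py0_2 = 62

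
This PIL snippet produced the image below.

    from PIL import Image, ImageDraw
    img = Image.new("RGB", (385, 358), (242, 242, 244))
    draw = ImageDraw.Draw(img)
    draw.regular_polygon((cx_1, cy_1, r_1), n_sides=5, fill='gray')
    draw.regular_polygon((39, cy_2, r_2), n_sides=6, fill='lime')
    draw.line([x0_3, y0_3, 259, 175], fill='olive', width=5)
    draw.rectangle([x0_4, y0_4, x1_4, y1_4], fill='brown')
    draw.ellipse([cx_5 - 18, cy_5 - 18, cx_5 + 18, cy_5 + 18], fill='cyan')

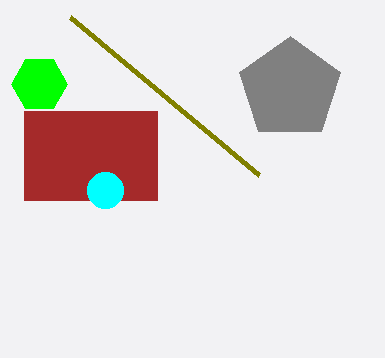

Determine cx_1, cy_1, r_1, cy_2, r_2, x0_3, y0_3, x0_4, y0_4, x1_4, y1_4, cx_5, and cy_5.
cx_1 = 290
cy_1 = 89
r_1 = 53
cy_2 = 84
r_2 = 28
x0_3 = 70
y0_3 = 17
x0_4 = 24
y0_4 = 111
x1_4 = 157
y1_4 = 200
cx_5 = 105
cy_5 = 190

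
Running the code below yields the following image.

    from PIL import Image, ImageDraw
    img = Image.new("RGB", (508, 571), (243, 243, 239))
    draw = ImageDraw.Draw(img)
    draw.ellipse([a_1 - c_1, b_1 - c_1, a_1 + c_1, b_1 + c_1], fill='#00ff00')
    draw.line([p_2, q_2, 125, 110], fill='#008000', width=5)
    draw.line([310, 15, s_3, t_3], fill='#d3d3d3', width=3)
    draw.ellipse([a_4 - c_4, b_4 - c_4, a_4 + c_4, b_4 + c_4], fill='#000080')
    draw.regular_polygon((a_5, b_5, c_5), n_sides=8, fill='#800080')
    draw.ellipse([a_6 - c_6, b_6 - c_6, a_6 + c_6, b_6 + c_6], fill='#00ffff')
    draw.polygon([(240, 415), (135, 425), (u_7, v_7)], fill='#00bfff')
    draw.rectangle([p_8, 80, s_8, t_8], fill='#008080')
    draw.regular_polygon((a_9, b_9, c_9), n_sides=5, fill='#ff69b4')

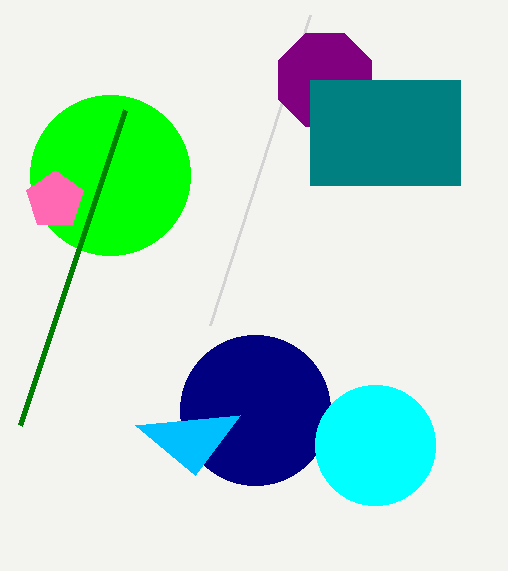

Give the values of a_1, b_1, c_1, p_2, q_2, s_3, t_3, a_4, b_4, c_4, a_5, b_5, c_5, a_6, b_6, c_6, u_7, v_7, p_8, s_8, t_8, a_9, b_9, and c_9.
a_1 = 110
b_1 = 175
c_1 = 80
p_2 = 20
q_2 = 425
s_3 = 210
t_3 = 325
a_4 = 255
b_4 = 410
c_4 = 75
a_5 = 325
b_5 = 80
c_5 = 50
a_6 = 375
b_6 = 445
c_6 = 60
u_7 = 195
v_7 = 475
p_8 = 310
s_8 = 460
t_8 = 185
a_9 = 55
b_9 = 200
c_9 = 30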